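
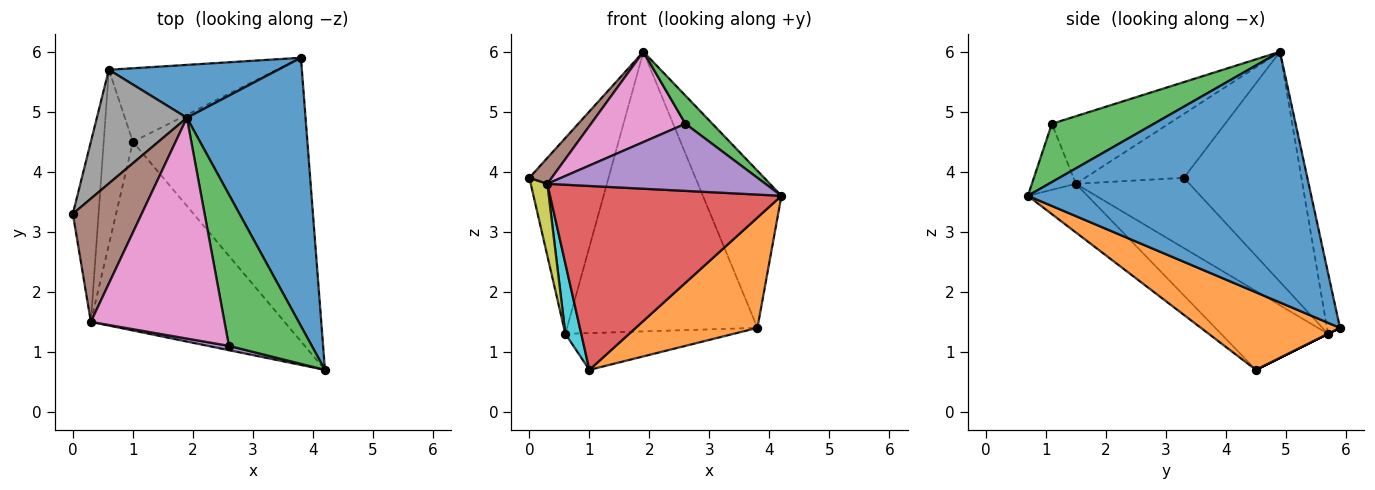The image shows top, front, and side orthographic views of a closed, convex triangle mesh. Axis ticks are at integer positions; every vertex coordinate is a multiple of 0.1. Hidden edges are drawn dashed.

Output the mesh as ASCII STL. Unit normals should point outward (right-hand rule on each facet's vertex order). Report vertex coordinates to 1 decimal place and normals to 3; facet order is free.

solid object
 facet normal 0.877 0.243 0.415
  outer loop
   vertex 1.9 4.9 6.0
   vertex 4.2 0.7 3.6
   vertex 3.8 5.9 1.4
  endloop
 endfacet
 facet normal 0.383 -0.335 -0.861
  outer loop
   vertex 1.0 4.5 0.7
   vertex 3.8 5.9 1.4
   vertex 4.2 0.7 3.6
  endloop
 endfacet
 facet normal 0.569 -0.151 0.809
  outer loop
   vertex 2.6 1.1 4.8
   vertex 4.2 0.7 3.6
   vertex 1.9 4.9 6.0
  endloop
 endfacet
 facet normal -0.177 -0.687 -0.705
  outer loop
   vertex 0.3 1.5 3.8
   vertex 1.0 4.5 0.7
   vertex 4.2 0.7 3.6
  endloop
 endfacet
 facet normal -0.197 -0.978 0.063
  outer loop
   vertex 0.3 1.5 3.8
   vertex 4.2 0.7 3.6
   vertex 2.6 1.1 4.8
  endloop
 endfacet
 facet normal -0.672 -0.152 0.724
  outer loop
   vertex 0.3 1.5 3.8
   vertex 1.9 4.9 6.0
   vertex 0.0 3.3 3.9
  endloop
 endfacet
 facet normal -0.424 -0.343 0.838
  outer loop
   vertex 0.3 1.5 3.8
   vertex 2.6 1.1 4.8
   vertex 1.9 4.9 6.0
  endloop
 endfacet
 facet normal -0.789 0.532 0.309
  outer loop
   vertex 0.6 5.7 1.3
   vertex 0.0 3.3 3.9
   vertex 1.9 4.9 6.0
  endloop
 endfacet
 facet normal -0.930 -0.136 -0.340
  outer loop
   vertex 0.6 5.7 1.3
   vertex 0.3 1.5 3.8
   vertex 0.0 3.3 3.9
  endloop
 endfacet
 facet normal -0.929 -0.138 -0.343
  outer loop
   vertex 0.6 5.7 1.3
   vertex 1.0 4.5 0.7
   vertex 0.3 1.5 3.8
  endloop
 endfacet
 facet normal -0.067 0.980 0.185
  outer loop
   vertex 0.6 5.7 1.3
   vertex 1.9 4.9 6.0
   vertex 3.8 5.9 1.4
  endloop
 endfacet
 facet normal 0.000 0.447 -0.894
  outer loop
   vertex 0.6 5.7 1.3
   vertex 3.8 5.9 1.4
   vertex 1.0 4.5 0.7
  endloop
 endfacet
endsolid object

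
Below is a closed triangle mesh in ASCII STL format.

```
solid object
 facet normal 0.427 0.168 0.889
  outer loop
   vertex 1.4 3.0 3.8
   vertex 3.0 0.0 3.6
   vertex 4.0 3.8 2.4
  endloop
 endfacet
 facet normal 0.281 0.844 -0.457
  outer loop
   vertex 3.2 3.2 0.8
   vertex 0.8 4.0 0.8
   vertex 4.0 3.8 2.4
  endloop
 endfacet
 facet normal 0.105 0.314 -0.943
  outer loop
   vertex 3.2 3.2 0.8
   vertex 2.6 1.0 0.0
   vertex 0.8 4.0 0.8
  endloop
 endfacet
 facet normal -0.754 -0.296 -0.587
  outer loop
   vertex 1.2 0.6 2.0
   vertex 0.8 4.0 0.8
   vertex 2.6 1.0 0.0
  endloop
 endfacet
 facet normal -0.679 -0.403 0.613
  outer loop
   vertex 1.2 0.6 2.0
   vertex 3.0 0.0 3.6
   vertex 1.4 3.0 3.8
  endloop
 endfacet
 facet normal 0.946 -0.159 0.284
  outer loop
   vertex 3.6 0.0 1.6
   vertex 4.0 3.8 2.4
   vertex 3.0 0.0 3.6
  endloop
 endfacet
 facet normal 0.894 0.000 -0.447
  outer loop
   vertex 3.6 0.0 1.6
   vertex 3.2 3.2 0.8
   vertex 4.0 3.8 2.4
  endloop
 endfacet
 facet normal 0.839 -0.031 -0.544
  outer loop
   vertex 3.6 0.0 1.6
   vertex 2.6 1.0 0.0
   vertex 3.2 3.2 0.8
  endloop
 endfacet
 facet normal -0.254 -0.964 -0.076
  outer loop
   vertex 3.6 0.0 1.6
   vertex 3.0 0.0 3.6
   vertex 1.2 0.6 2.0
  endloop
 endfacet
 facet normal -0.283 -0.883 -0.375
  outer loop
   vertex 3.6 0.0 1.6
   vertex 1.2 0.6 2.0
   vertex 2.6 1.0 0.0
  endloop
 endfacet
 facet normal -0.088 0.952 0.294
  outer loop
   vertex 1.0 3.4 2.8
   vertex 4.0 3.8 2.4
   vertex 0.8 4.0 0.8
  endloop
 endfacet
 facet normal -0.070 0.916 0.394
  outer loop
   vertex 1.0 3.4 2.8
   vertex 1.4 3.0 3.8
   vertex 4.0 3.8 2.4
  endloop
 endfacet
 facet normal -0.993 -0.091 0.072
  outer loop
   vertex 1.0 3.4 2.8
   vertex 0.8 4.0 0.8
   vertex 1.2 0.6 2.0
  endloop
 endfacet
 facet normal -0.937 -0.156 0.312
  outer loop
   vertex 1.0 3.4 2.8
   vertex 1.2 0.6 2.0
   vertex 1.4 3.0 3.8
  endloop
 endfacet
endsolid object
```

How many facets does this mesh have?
14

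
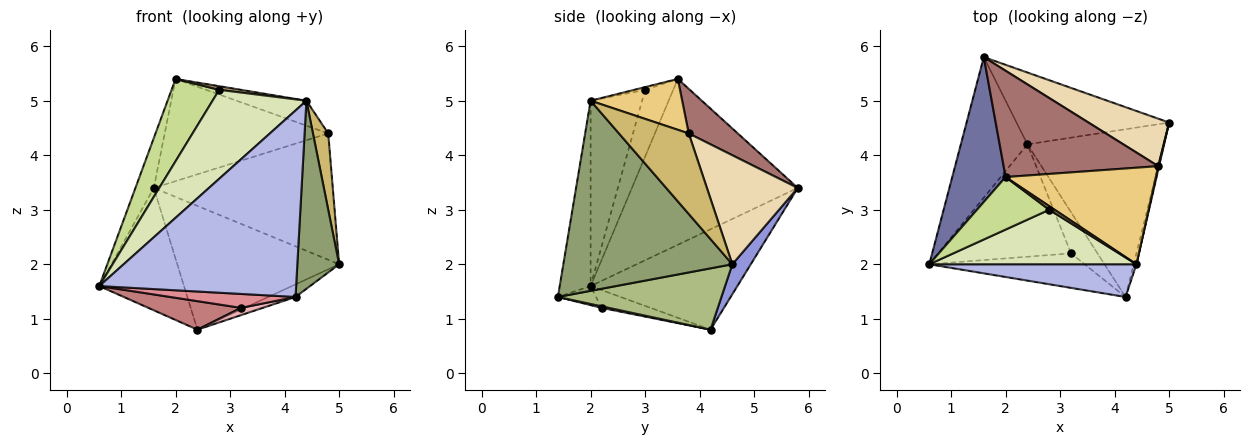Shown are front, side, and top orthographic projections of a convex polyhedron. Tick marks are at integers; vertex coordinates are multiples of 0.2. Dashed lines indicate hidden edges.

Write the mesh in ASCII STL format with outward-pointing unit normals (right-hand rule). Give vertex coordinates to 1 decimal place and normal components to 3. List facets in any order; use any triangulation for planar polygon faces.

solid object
 facet normal -0.947 0.105 0.305
  outer loop
   vertex 2.0 3.6 5.4
   vertex 1.6 5.8 3.4
   vertex 0.6 2.0 1.6
  endloop
 endfacet
 facet normal -0.751 0.434 -0.498
  outer loop
   vertex 2.4 4.2 0.8
   vertex 0.6 2.0 1.6
   vertex 1.6 5.8 3.4
  endloop
 endfacet
 facet normal 0.098 0.861 -0.499
  outer loop
   vertex 2.4 4.2 0.8
   vertex 1.6 5.8 3.4
   vertex 5.0 4.6 2.0
  endloop
 endfacet
 facet normal -0.153 -0.973 0.171
  outer loop
   vertex 4.2 1.4 1.4
   vertex 4.4 2.0 5.0
   vertex 0.6 2.0 1.6
  endloop
 endfacet
 facet normal 0.971 -0.240 -0.014
  outer loop
   vertex 4.2 1.4 1.4
   vertex 5.0 4.6 2.0
   vertex 4.4 2.0 5.0
  endloop
 endfacet
 facet normal 0.409 0.068 -0.910
  outer loop
   vertex 4.2 1.4 1.4
   vertex 2.4 4.2 0.8
   vertex 5.0 4.6 2.0
  endloop
 endfacet
 facet normal -0.445 -0.755 0.482
  outer loop
   vertex 2.8 3.0 5.2
   vertex 2.0 3.6 5.4
   vertex 0.6 2.0 1.6
  endloop
 endfacet
 facet normal -0.424 -0.772 0.473
  outer loop
   vertex 2.8 3.0 5.2
   vertex 0.6 2.0 1.6
   vertex 4.4 2.0 5.0
  endloop
 endfacet
 facet normal -0.333 -0.667 0.667
  outer loop
   vertex 2.8 3.0 5.2
   vertex 4.4 2.0 5.0
   vertex 2.0 3.6 5.4
  endloop
 endfacet
 facet normal 0.977 -0.214 0.010
  outer loop
   vertex 4.8 3.8 4.4
   vertex 4.4 2.0 5.0
   vertex 5.0 4.6 2.0
  endloop
 endfacet
 facet normal 0.312 0.237 0.920
  outer loop
   vertex 4.8 3.8 4.4
   vertex 2.0 3.6 5.4
   vertex 4.4 2.0 5.0
  endloop
 endfacet
 facet normal 0.429 0.846 0.318
  outer loop
   vertex 4.8 3.8 4.4
   vertex 5.0 4.6 2.0
   vertex 1.6 5.8 3.4
  endloop
 endfacet
 facet normal 0.204 0.679 0.706
  outer loop
   vertex 4.8 3.8 4.4
   vertex 1.6 5.8 3.4
   vertex 2.0 3.6 5.4
  endloop
 endfacet
 facet normal -0.129 -0.244 -0.961
  outer loop
   vertex 3.2 2.2 1.2
   vertex 0.6 2.0 1.6
   vertex 2.4 4.2 0.8
  endloop
 endfacet
 facet normal -0.113 -0.372 -0.921
  outer loop
   vertex 3.2 2.2 1.2
   vertex 4.2 1.4 1.4
   vertex 0.6 2.0 1.6
  endloop
 endfacet
 facet normal 0.058 -0.173 -0.983
  outer loop
   vertex 3.2 2.2 1.2
   vertex 2.4 4.2 0.8
   vertex 4.2 1.4 1.4
  endloop
 endfacet
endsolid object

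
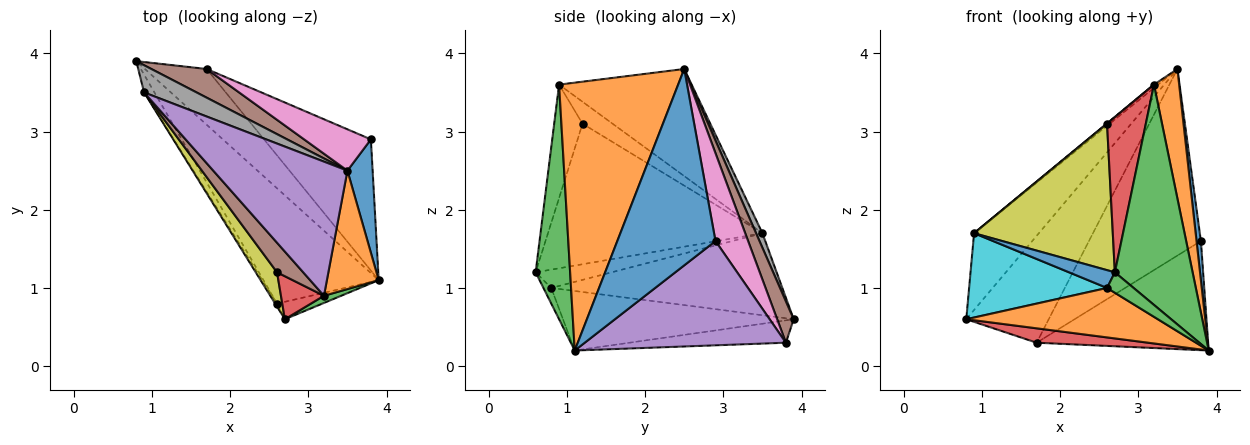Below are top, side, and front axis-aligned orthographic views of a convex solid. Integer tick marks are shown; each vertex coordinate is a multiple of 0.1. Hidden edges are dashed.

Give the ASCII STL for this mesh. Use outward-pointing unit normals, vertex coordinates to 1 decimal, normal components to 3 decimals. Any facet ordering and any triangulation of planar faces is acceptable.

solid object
 facet normal 0.991 -0.044 0.127
  outer loop
   vertex 3.8 2.9 1.6
   vertex 3.5 2.5 3.8
   vertex 3.9 1.1 0.2
  endloop
 endfacet
 facet normal -0.429 -0.356 -0.830
  outer loop
   vertex 2.6 0.8 1.0
   vertex 0.8 3.9 0.6
   vertex 3.9 1.1 0.2
  endloop
 endfacet
 facet normal -0.218 -0.742 -0.633
  outer loop
   vertex 2.6 0.8 1.0
   vertex 3.9 1.1 0.2
   vertex 2.7 0.6 1.2
  endloop
 endfacet
 facet normal -0.331 -0.236 -0.914
  outer loop
   vertex 1.7 3.8 0.3
   vertex 3.9 1.1 0.2
   vertex 0.8 3.9 0.6
  endloop
 endfacet
 facet normal 0.600 0.512 -0.615
  outer loop
   vertex 1.7 3.8 0.3
   vertex 3.8 2.9 1.6
   vertex 3.9 1.1 0.2
  endloop
 endfacet
 facet normal 0.190 0.948 0.254
  outer loop
   vertex 1.7 3.8 0.3
   vertex 0.8 3.9 0.6
   vertex 3.5 2.5 3.8
  endloop
 endfacet
 facet normal 0.274 0.939 0.208
  outer loop
   vertex 1.7 3.8 0.3
   vertex 3.5 2.5 3.8
   vertex 3.8 2.9 1.6
  endloop
 endfacet
 facet normal 0.092 0.938 0.333
  outer loop
   vertex 0.9 3.5 1.7
   vertex 3.5 2.5 3.8
   vertex 0.8 3.9 0.6
  endloop
 endfacet
 facet normal -0.833 -0.539 0.126
  outer loop
   vertex 0.9 3.5 1.7
   vertex 2.7 0.6 1.2
   vertex 2.6 1.2 3.1
  endloop
 endfacet
 facet normal -0.854 -0.510 -0.108
  outer loop
   vertex 0.9 3.5 1.7
   vertex 0.8 3.9 0.6
   vertex 2.6 0.8 1.0
  endloop
 endfacet
 facet normal -0.853 -0.514 -0.088
  outer loop
   vertex 0.9 3.5 1.7
   vertex 2.6 0.8 1.0
   vertex 2.7 0.6 1.2
  endloop
 endfacet
 facet normal 0.961 -0.203 0.186
  outer loop
   vertex 3.2 0.9 3.6
   vertex 3.9 1.1 0.2
   vertex 3.5 2.5 3.8
  endloop
 endfacet
 facet normal 0.405 -0.914 0.030
  outer loop
   vertex 3.2 0.9 3.6
   vertex 2.7 0.6 1.2
   vertex 3.9 1.1 0.2
  endloop
 endfacet
 facet normal -0.576 -0.788 0.218
  outer loop
   vertex 3.2 0.9 3.6
   vertex 2.6 1.2 3.1
   vertex 2.7 0.6 1.2
  endloop
 endfacet
 facet normal -0.624 0.019 0.781
  outer loop
   vertex 3.2 0.9 3.6
   vertex 3.5 2.5 3.8
   vertex 0.9 3.5 1.7
  endloop
 endfacet
 facet normal -0.643 -0.009 0.766
  outer loop
   vertex 3.2 0.9 3.6
   vertex 0.9 3.5 1.7
   vertex 2.6 1.2 3.1
  endloop
 endfacet
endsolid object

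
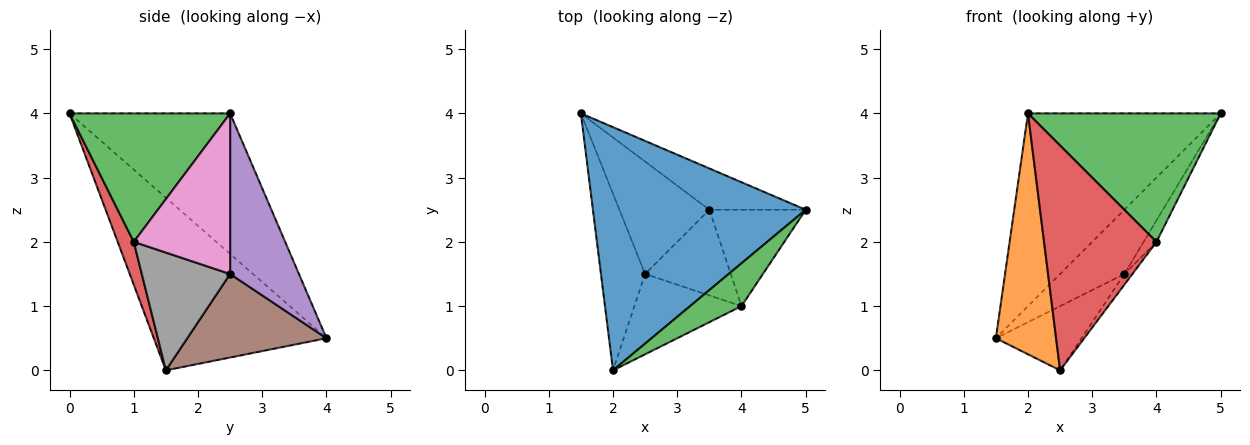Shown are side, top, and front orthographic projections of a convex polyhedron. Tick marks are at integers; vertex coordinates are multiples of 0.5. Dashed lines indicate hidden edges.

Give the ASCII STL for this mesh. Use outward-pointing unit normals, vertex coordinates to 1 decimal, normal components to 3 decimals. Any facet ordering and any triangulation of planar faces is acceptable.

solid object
 facet normal -0.460 0.552 0.696
  outer loop
   vertex 2.0 0.0 4.0
   vertex 5.0 2.5 4.0
   vertex 1.5 4.0 0.5
  endloop
 endfacet
 facet normal -0.918 -0.320 -0.235
  outer loop
   vertex 2.5 1.5 0.0
   vertex 2.0 0.0 4.0
   vertex 1.5 4.0 0.5
  endloop
 endfacet
 facet normal 0.620 -0.744 0.248
  outer loop
   vertex 4.0 1.0 2.0
   vertex 5.0 2.5 4.0
   vertex 2.0 0.0 4.0
  endloop
 endfacet
 facet normal 0.133 -0.933 -0.333
  outer loop
   vertex 4.0 1.0 2.0
   vertex 2.0 0.0 4.0
   vertex 2.5 1.5 0.0
  endloop
 endfacet
 facet normal 0.669 0.625 -0.402
  outer loop
   vertex 3.5 2.5 1.5
   vertex 1.5 4.0 0.5
   vertex 5.0 2.5 4.0
  endloop
 endfacet
 facet normal 0.628 0.386 -0.676
  outer loop
   vertex 3.5 2.5 1.5
   vertex 2.5 1.5 0.0
   vertex 1.5 4.0 0.5
  endloop
 endfacet
 facet normal 0.852 0.114 -0.511
  outer loop
   vertex 3.5 2.5 1.5
   vertex 5.0 2.5 4.0
   vertex 4.0 1.0 2.0
  endloop
 endfacet
 facet normal 0.807 0.073 -0.587
  outer loop
   vertex 3.5 2.5 1.5
   vertex 4.0 1.0 2.0
   vertex 2.5 1.5 0.0
  endloop
 endfacet
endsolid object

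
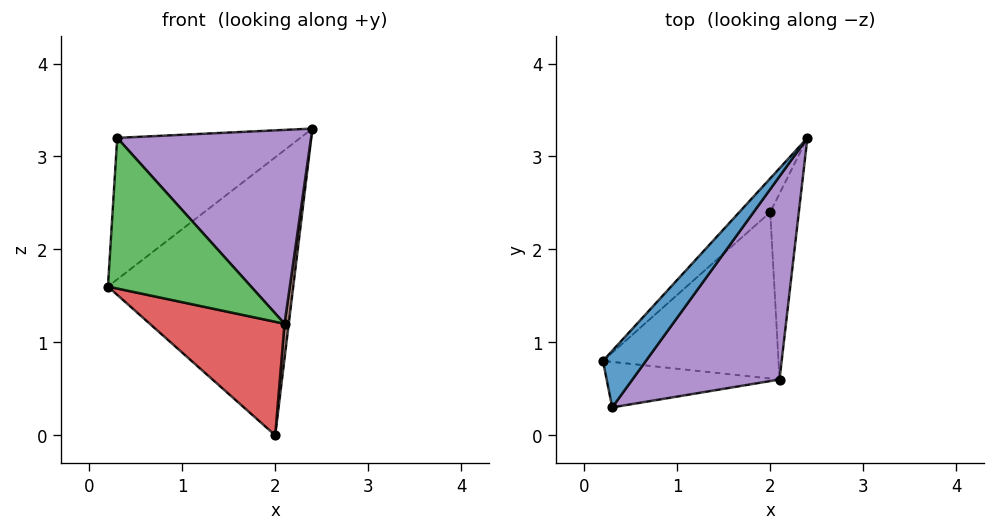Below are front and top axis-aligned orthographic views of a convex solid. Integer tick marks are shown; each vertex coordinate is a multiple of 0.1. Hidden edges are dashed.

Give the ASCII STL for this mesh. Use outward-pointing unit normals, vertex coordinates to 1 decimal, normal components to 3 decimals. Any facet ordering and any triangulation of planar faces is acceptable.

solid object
 facet normal -0.793 0.566 0.226
  outer loop
   vertex 0.3 0.3 3.2
   vertex 2.4 3.2 3.3
   vertex 0.2 0.8 1.6
  endloop
 endfacet
 facet normal -0.703 0.706 -0.086
  outer loop
   vertex 2.0 2.4 0.0
   vertex 0.2 0.8 1.6
   vertex 2.4 3.2 3.3
  endloop
 endfacet
 facet normal -0.160 -0.945 -0.285
  outer loop
   vertex 2.1 0.6 1.2
   vertex 0.3 0.3 3.2
   vertex 0.2 0.8 1.6
  endloop
 endfacet
 facet normal -0.227 -0.549 -0.804
  outer loop
   vertex 2.1 0.6 1.2
   vertex 0.2 0.8 1.6
   vertex 2.0 2.4 0.0
  endloop
 endfacet
 facet normal 0.677 -0.508 0.533
  outer loop
   vertex 2.1 0.6 1.2
   vertex 2.4 3.2 3.3
   vertex 0.3 0.3 3.2
  endloop
 endfacet
 facet normal 0.993 -0.022 -0.115
  outer loop
   vertex 2.1 0.6 1.2
   vertex 2.0 2.4 0.0
   vertex 2.4 3.2 3.3
  endloop
 endfacet
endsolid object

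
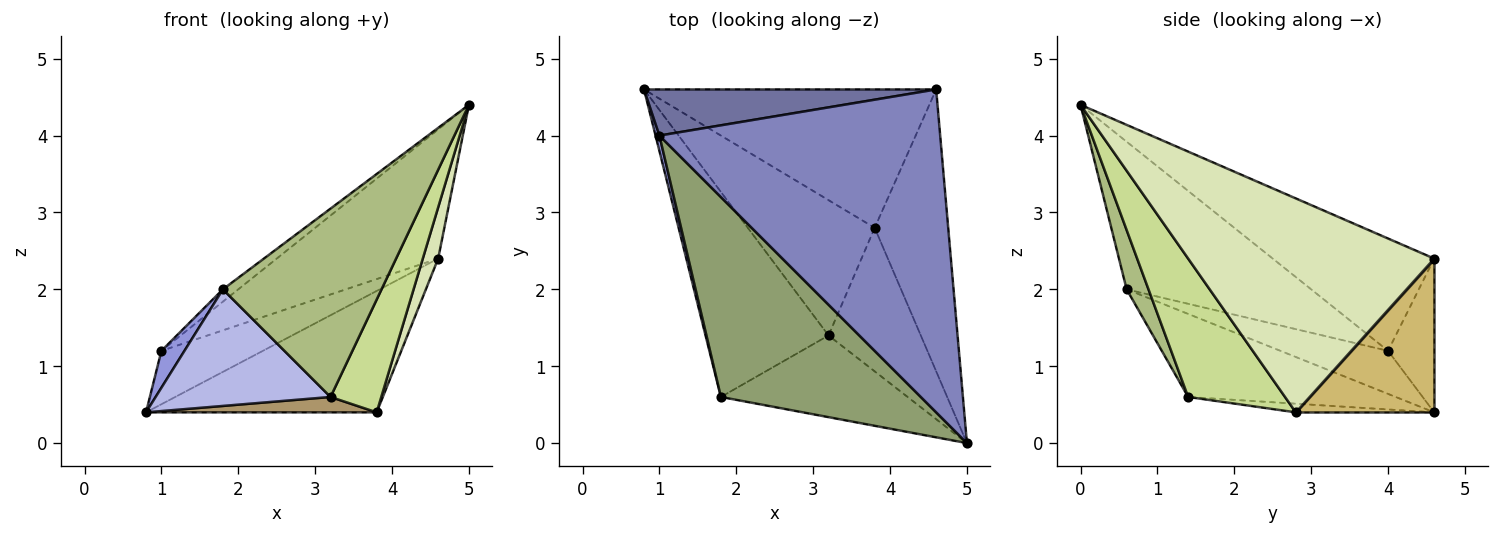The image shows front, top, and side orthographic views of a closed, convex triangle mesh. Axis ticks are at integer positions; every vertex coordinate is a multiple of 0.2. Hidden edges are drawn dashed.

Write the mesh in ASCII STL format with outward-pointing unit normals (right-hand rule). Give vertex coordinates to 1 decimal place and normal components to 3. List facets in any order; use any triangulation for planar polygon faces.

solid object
 facet normal -0.325 0.716 0.618
  outer loop
   vertex 4.6 4.6 2.4
   vertex 0.8 4.6 0.4
   vertex 1.0 4.0 1.2
  endloop
 endfacet
 facet normal -0.348 0.348 0.870
  outer loop
   vertex 4.6 4.6 2.4
   vertex 1.0 4.0 1.2
   vertex 5.0 0.0 4.4
  endloop
 endfacet
 facet normal -0.974 -0.209 0.087
  outer loop
   vertex 1.8 0.6 2.0
   vertex 1.0 4.0 1.2
   vertex 0.8 4.6 0.4
  endloop
 endfacet
 facet normal -0.506 -0.426 -0.750
  outer loop
   vertex 1.8 0.6 2.0
   vertex 0.8 4.6 0.4
   vertex 3.2 1.4 0.6
  endloop
 endfacet
 facet normal -0.593 0.049 0.803
  outer loop
   vertex 1.8 0.6 2.0
   vertex 5.0 0.0 4.4
   vertex 1.0 4.0 1.2
  endloop
 endfacet
 facet normal 0.125 -0.910 -0.395
  outer loop
   vertex 1.8 0.6 2.0
   vertex 3.2 1.4 0.6
   vertex 5.0 0.0 4.4
  endloop
 endfacet
 facet normal 0.763 -0.400 -0.509
  outer loop
   vertex 3.8 2.8 0.4
   vertex 5.0 0.0 4.4
   vertex 3.2 1.4 0.6
  endloop
 endfacet
 facet normal 0.944 -0.059 -0.325
  outer loop
   vertex 3.8 2.8 0.4
   vertex 4.6 4.6 2.4
   vertex 5.0 0.0 4.4
  endloop
 endfacet
 facet normal -0.068 -0.113 -0.991
  outer loop
   vertex 3.8 2.8 0.4
   vertex 3.2 1.4 0.6
   vertex 0.8 4.6 0.4
  endloop
 endfacet
 facet normal 0.368 0.613 -0.699
  outer loop
   vertex 3.8 2.8 0.4
   vertex 0.8 4.6 0.4
   vertex 4.6 4.6 2.4
  endloop
 endfacet
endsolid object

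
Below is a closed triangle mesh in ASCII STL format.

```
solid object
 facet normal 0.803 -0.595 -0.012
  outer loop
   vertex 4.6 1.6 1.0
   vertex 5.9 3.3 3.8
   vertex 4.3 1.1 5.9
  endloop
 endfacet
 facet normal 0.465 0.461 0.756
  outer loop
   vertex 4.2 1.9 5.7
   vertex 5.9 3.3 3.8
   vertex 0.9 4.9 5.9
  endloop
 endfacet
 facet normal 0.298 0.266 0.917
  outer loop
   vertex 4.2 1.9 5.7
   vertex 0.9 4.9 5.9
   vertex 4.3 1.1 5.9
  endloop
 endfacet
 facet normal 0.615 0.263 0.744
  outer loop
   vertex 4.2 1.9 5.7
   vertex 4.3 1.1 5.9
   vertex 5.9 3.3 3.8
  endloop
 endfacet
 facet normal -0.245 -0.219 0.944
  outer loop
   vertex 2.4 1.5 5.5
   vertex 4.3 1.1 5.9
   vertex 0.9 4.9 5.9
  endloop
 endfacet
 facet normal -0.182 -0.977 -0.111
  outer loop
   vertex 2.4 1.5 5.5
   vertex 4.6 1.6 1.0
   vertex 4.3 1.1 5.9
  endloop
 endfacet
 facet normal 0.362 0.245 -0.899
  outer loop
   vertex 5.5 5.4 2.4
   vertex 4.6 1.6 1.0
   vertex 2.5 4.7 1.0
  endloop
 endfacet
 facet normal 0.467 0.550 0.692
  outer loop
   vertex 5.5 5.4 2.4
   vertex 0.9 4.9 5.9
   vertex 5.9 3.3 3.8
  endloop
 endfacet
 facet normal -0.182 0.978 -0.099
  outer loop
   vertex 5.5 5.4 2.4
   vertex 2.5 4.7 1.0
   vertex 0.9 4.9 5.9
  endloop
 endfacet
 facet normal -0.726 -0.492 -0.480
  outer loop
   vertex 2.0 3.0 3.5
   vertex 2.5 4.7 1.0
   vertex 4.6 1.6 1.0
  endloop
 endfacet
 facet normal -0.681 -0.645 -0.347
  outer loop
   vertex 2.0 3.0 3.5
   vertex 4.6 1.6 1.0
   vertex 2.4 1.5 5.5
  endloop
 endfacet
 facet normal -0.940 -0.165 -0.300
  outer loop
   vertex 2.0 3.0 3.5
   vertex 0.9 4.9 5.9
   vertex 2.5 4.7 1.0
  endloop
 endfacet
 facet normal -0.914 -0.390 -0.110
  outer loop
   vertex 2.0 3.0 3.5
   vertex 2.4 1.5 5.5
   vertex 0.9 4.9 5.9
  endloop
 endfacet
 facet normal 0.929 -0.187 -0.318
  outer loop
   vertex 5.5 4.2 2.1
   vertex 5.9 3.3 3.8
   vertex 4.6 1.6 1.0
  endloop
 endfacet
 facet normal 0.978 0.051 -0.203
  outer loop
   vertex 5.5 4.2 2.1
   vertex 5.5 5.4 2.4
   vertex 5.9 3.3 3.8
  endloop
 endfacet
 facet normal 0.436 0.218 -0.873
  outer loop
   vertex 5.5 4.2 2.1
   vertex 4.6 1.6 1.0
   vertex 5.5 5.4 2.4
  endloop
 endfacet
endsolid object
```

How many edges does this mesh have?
24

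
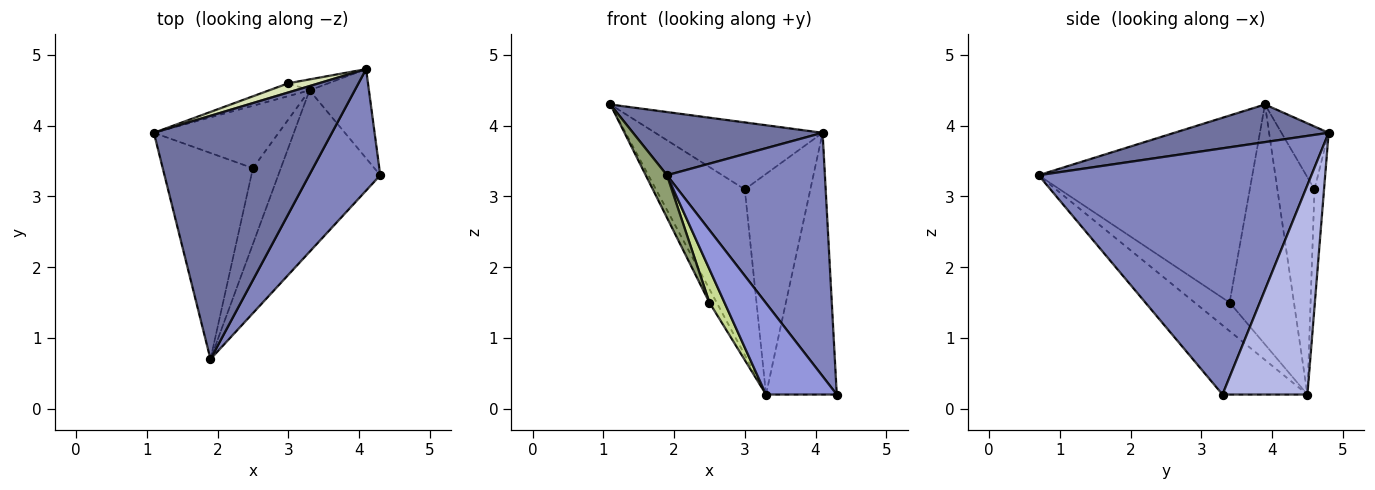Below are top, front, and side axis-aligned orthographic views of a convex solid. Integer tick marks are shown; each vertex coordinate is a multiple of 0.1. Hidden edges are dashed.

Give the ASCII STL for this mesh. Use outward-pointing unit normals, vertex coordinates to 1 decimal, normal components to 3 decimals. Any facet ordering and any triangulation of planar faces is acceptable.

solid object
 facet normal 0.200 -0.246 0.948
  outer loop
   vertex 4.1 4.8 3.9
   vertex 1.1 3.9 4.3
   vertex 1.9 0.7 3.3
  endloop
 endfacet
 facet normal 0.840 -0.486 0.242
  outer loop
   vertex 4.1 4.8 3.9
   vertex 1.9 0.7 3.3
   vertex 4.3 3.3 0.2
  endloop
 endfacet
 facet normal -0.509 -0.424 -0.749
  outer loop
   vertex 3.3 4.5 0.2
   vertex 4.3 3.3 0.2
   vertex 1.9 0.7 3.3
  endloop
 endfacet
 facet normal 0.751 0.625 -0.213
  outer loop
   vertex 3.3 4.5 0.2
   vertex 4.1 4.8 3.9
   vertex 4.3 3.3 0.2
  endloop
 endfacet
 facet normal -0.897 -0.089 -0.433
  outer loop
   vertex 2.5 3.4 1.5
   vertex 1.9 0.7 3.3
   vertex 1.1 3.9 4.3
  endloop
 endfacet
 facet normal -0.883 0.099 -0.459
  outer loop
   vertex 2.5 3.4 1.5
   vertex 1.1 3.9 4.3
   vertex 3.3 4.5 0.2
  endloop
 endfacet
 facet normal -0.682 -0.294 -0.669
  outer loop
   vertex 2.5 3.4 1.5
   vertex 3.3 4.5 0.2
   vertex 1.9 0.7 3.3
  endloop
 endfacet
 facet normal -0.269 0.954 0.131
  outer loop
   vertex 3.0 4.6 3.1
   vertex 1.1 3.9 4.3
   vertex 4.1 4.8 3.9
  endloop
 endfacet
 facet normal -0.384 0.920 -0.071
  outer loop
   vertex 3.0 4.6 3.1
   vertex 3.3 4.5 0.2
   vertex 1.1 3.9 4.3
  endloop
 endfacet
 facet normal -0.144 0.988 -0.049
  outer loop
   vertex 3.0 4.6 3.1
   vertex 4.1 4.8 3.9
   vertex 3.3 4.5 0.2
  endloop
 endfacet
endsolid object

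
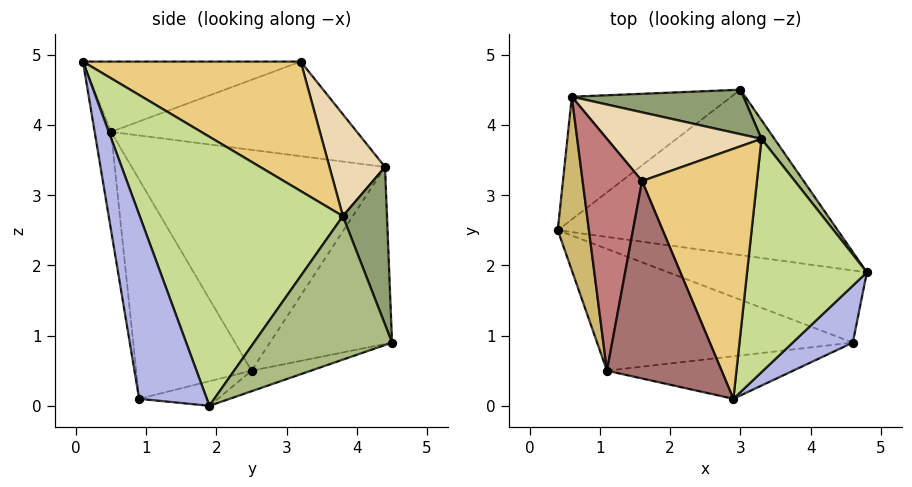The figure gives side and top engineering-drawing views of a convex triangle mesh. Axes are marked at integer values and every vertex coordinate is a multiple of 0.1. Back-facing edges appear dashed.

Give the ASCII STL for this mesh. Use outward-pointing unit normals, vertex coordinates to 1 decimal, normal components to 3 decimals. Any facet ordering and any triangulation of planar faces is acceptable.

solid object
 facet normal -0.070 0.283 -0.957
  outer loop
   vertex 3.0 4.5 0.9
   vertex 4.8 1.9 0.0
   vertex 0.4 2.5 0.5
  endloop
 endfacet
 facet normal -0.500 0.740 -0.450
  outer loop
   vertex 0.6 4.4 3.4
   vertex 3.0 4.5 0.9
   vertex 0.4 2.5 0.5
  endloop
 endfacet
 facet normal -0.123 -0.074 -0.990
  outer loop
   vertex 4.6 0.9 0.1
   vertex 0.4 2.5 0.5
   vertex 4.8 1.9 0.0
  endloop
 endfacet
 facet normal 0.939 -0.157 0.306
  outer loop
   vertex 4.6 0.9 0.1
   vertex 4.8 1.9 0.0
   vertex 2.9 0.1 4.9
  endloop
 endfacet
 facet normal 0.282 0.909 0.307
  outer loop
   vertex 3.3 3.8 2.7
   vertex 3.0 4.5 0.9
   vertex 0.6 4.4 3.4
  endloop
 endfacet
 facet normal 0.832 0.550 0.075
  outer loop
   vertex 3.3 3.8 2.7
   vertex 4.8 1.9 0.0
   vertex 3.0 4.5 0.9
  endloop
 endfacet
 facet normal 0.904 0.142 0.403
  outer loop
   vertex 3.3 3.8 2.7
   vertex 2.9 0.1 4.9
   vertex 4.8 1.9 0.0
  endloop
 endfacet
 facet normal -0.358 -0.835 -0.418
  outer loop
   vertex 1.1 0.5 3.9
   vertex 0.4 2.5 0.5
   vertex 4.6 0.9 0.1
  endloop
 endfacet
 facet normal -0.106 -0.974 -0.200
  outer loop
   vertex 1.1 0.5 3.9
   vertex 4.6 0.9 0.1
   vertex 2.9 0.1 4.9
  endloop
 endfacet
 facet normal -0.984 -0.108 0.139
  outer loop
   vertex 1.1 0.5 3.9
   vertex 0.6 4.4 3.4
   vertex 0.4 2.5 0.5
  endloop
 endfacet
 facet normal 0.714 0.299 0.633
  outer loop
   vertex 1.6 3.2 4.9
   vertex 2.9 0.1 4.9
   vertex 3.3 3.8 2.7
  endloop
 endfacet
 facet normal 0.305 0.832 0.463
  outer loop
   vertex 1.6 3.2 4.9
   vertex 3.3 3.8 2.7
   vertex 0.6 4.4 3.4
  endloop
 endfacet
 facet normal -0.510 -0.214 0.833
  outer loop
   vertex 1.6 3.2 4.9
   vertex 1.1 0.5 3.9
   vertex 2.9 0.1 4.9
  endloop
 endfacet
 facet normal -0.846 -0.040 0.532
  outer loop
   vertex 1.6 3.2 4.9
   vertex 0.6 4.4 3.4
   vertex 1.1 0.5 3.9
  endloop
 endfacet
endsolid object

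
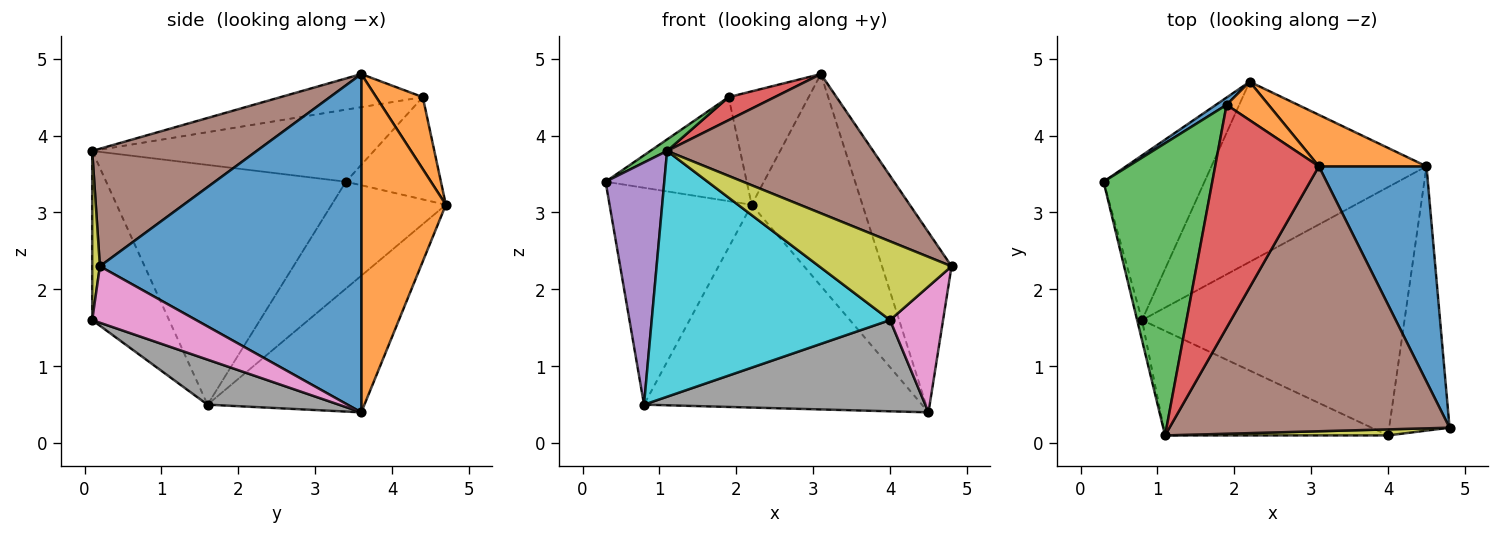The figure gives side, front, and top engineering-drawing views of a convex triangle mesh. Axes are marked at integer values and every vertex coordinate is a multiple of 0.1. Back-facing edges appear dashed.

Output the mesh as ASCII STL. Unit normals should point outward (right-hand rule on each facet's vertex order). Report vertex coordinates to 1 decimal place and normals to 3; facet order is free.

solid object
 facet normal 0.924 0.246 0.294
  outer loop
   vertex 3.1 3.6 4.8
   vertex 4.8 0.2 2.3
   vertex 4.5 3.6 0.4
  endloop
 endfacet
 facet normal 0.596 0.780 0.190
  outer loop
   vertex 2.2 4.7 3.1
   vertex 3.1 3.6 4.8
   vertex 4.5 3.6 0.4
  endloop
 endfacet
 facet normal -0.539 0.671 -0.509
  outer loop
   vertex 2.2 4.7 3.1
   vertex 0.8 1.6 0.5
   vertex 0.3 3.4 3.4
  endloop
 endfacet
 facet normal -0.389 0.689 -0.612
  outer loop
   vertex 2.2 4.7 3.1
   vertex 4.5 3.6 0.4
   vertex 0.8 1.6 0.5
  endloop
 endfacet
 facet normal -0.971 -0.238 -0.020
  outer loop
   vertex 1.1 0.1 3.8
   vertex 0.3 3.4 3.4
   vertex 0.8 1.6 0.5
  endloop
 endfacet
 facet normal 0.348 -0.436 0.830
  outer loop
   vertex 1.1 0.1 3.8
   vertex 4.8 0.2 2.3
   vertex 3.1 3.6 4.8
  endloop
 endfacet
 facet normal 0.645 -0.329 -0.690
  outer loop
   vertex 4.0 0.1 1.6
   vertex 4.5 3.6 0.4
   vertex 4.8 0.2 2.3
  endloop
 endfacet
 facet normal 0.159 -0.340 -0.927
  outer loop
   vertex 4.0 0.1 1.6
   vertex 0.8 1.6 0.5
   vertex 4.5 3.6 0.4
  endloop
 endfacet
 facet normal 0.058 -0.995 0.076
  outer loop
   vertex 4.0 0.1 1.6
   vertex 4.8 0.2 2.3
   vertex 1.1 0.1 3.8
  endloop
 endfacet
 facet normal -0.285 -0.882 -0.375
  outer loop
   vertex 4.0 0.1 1.6
   vertex 1.1 0.1 3.8
   vertex 0.8 1.6 0.5
  endloop
 endfacet
 facet normal -0.557 0.828 0.058
  outer loop
   vertex 1.9 4.4 4.5
   vertex 2.2 4.7 3.1
   vertex 0.3 3.4 3.4
  endloop
 endfacet
 facet normal 0.483 0.829 0.281
  outer loop
   vertex 1.9 4.4 4.5
   vertex 3.1 3.6 4.8
   vertex 2.2 4.7 3.1
  endloop
 endfacet
 facet normal -0.552 -0.033 0.833
  outer loop
   vertex 1.9 4.4 4.5
   vertex 0.3 3.4 3.4
   vertex 1.1 0.1 3.8
  endloop
 endfacet
 facet normal -0.302 -0.098 0.948
  outer loop
   vertex 1.9 4.4 4.5
   vertex 1.1 0.1 3.8
   vertex 3.1 3.6 4.8
  endloop
 endfacet
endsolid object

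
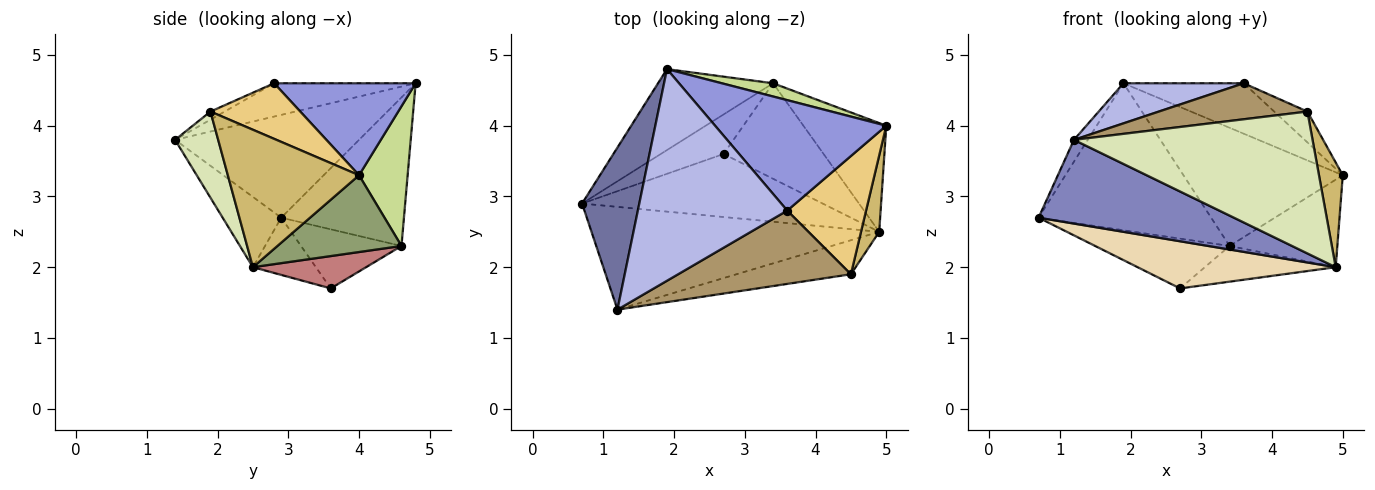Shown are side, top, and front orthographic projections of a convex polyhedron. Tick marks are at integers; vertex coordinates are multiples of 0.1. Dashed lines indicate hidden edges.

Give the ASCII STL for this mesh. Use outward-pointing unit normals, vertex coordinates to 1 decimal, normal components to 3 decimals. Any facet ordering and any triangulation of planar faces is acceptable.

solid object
 facet normal -0.872 0.065 0.485
  outer loop
   vertex 1.9 4.8 4.6
   vertex 0.7 2.9 2.7
   vertex 1.2 1.4 3.8
  endloop
 endfacet
 facet normal -0.186 -0.621 -0.762
  outer loop
   vertex 4.9 2.5 2.0
   vertex 1.2 1.4 3.8
   vertex 0.7 2.9 2.7
  endloop
 endfacet
 facet normal 0.439 0.373 0.817
  outer loop
   vertex 3.6 2.8 4.6
   vertex 5.0 4.0 3.3
   vertex 1.9 4.8 4.6
  endloop
 endfacet
 facet normal -0.214 -0.182 0.960
  outer loop
   vertex 3.6 2.8 4.6
   vertex 1.9 4.8 4.6
   vertex 1.2 1.4 3.8
  endloop
 endfacet
 facet normal 0.585 0.508 -0.632
  outer loop
   vertex 3.4 4.6 2.3
   vertex 5.0 4.0 3.3
   vertex 4.9 2.5 2.0
  endloop
 endfacet
 facet normal -0.529 0.743 -0.409
  outer loop
   vertex 3.4 4.6 2.3
   vertex 0.7 2.9 2.7
   vertex 1.9 4.8 4.6
  endloop
 endfacet
 facet normal 0.290 0.951 0.106
  outer loop
   vertex 3.4 4.6 2.3
   vertex 1.9 4.8 4.6
   vertex 5.0 4.0 3.3
  endloop
 endfacet
 facet normal 0.173 -0.958 -0.230
  outer loop
   vertex 4.5 1.9 4.2
   vertex 1.2 1.4 3.8
   vertex 4.9 2.5 2.0
  endloop
 endfacet
 facet normal -0.042 -0.441 0.897
  outer loop
   vertex 4.5 1.9 4.2
   vertex 3.6 2.8 4.6
   vertex 1.2 1.4 3.8
  endloop
 endfacet
 facet normal 0.976 -0.177 0.129
  outer loop
   vertex 4.5 1.9 4.2
   vertex 4.9 2.5 2.0
   vertex 5.0 4.0 3.3
  endloop
 endfacet
 facet normal 0.564 0.208 0.799
  outer loop
   vertex 4.5 1.9 4.2
   vertex 5.0 4.0 3.3
   vertex 3.6 2.8 4.6
  endloop
 endfacet
 facet normal -0.187 -0.589 -0.786
  outer loop
   vertex 2.7 3.6 1.7
   vertex 4.9 2.5 2.0
   vertex 0.7 2.9 2.7
  endloop
 endfacet
 facet normal -0.505 0.676 -0.537
  outer loop
   vertex 2.7 3.6 1.7
   vertex 0.7 2.9 2.7
   vertex 3.4 4.6 2.3
  endloop
 endfacet
 facet normal 0.290 0.335 -0.897
  outer loop
   vertex 2.7 3.6 1.7
   vertex 3.4 4.6 2.3
   vertex 4.9 2.5 2.0
  endloop
 endfacet
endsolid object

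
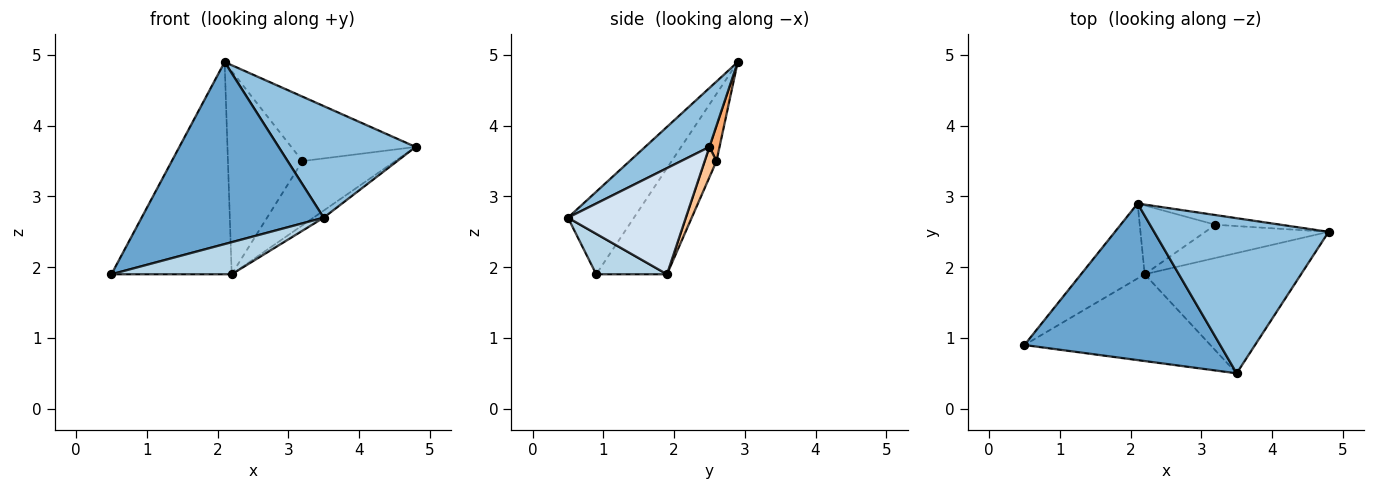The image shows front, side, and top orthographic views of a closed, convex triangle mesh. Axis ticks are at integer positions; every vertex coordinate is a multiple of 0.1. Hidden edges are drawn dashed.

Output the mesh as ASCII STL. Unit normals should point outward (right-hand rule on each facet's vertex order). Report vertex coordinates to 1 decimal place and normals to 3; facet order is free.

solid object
 facet normal -0.265 -0.731 0.629
  outer loop
   vertex 2.1 2.9 4.9
   vertex 0.5 0.9 1.9
   vertex 3.5 0.5 2.7
  endloop
 endfacet
 facet normal 0.264 -0.563 0.783
  outer loop
   vertex 2.1 2.9 4.9
   vertex 3.5 0.5 2.7
   vertex 4.8 2.5 3.7
  endloop
 endfacet
 facet normal 0.200 -0.340 -0.919
  outer loop
   vertex 2.2 1.9 1.9
   vertex 3.5 0.5 2.7
   vertex 0.5 0.9 1.9
  endloop
 endfacet
 facet normal 0.561 0.049 -0.826
  outer loop
   vertex 2.2 1.9 1.9
   vertex 4.8 2.5 3.7
   vertex 3.5 0.5 2.7
  endloop
 endfacet
 facet normal -0.485 0.825 -0.291
  outer loop
   vertex 2.2 1.9 1.9
   vertex 0.5 0.9 1.9
   vertex 2.1 2.9 4.9
  endloop
 endfacet
 facet normal 0.080 0.986 -0.148
  outer loop
   vertex 3.2 2.6 3.5
   vertex 2.1 2.9 4.9
   vertex 4.8 2.5 3.7
  endloop
 endfacet
 facet normal 0.112 0.883 -0.456
  outer loop
   vertex 3.2 2.6 3.5
   vertex 4.8 2.5 3.7
   vertex 2.2 1.9 1.9
  endloop
 endfacet
 facet normal -0.148 0.937 -0.317
  outer loop
   vertex 3.2 2.6 3.5
   vertex 2.2 1.9 1.9
   vertex 2.1 2.9 4.9
  endloop
 endfacet
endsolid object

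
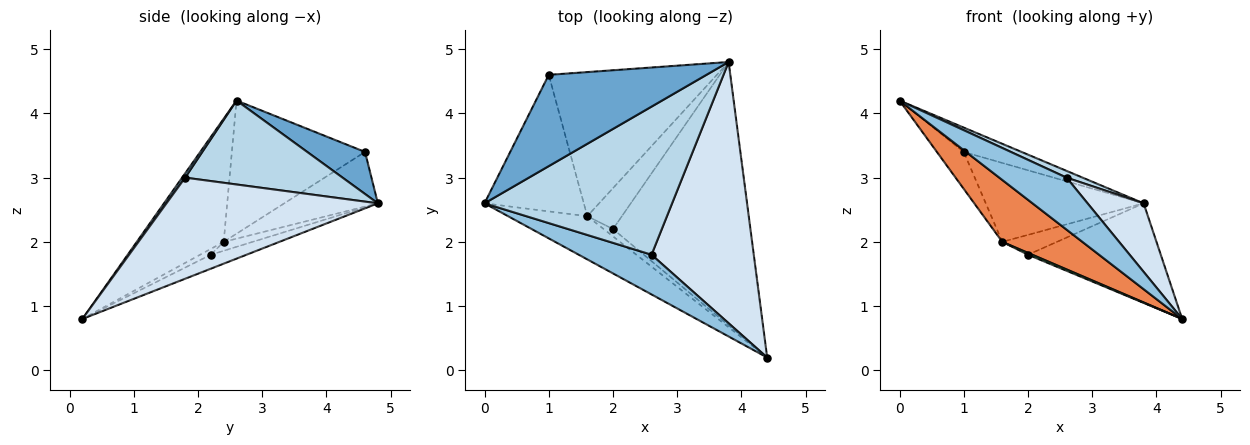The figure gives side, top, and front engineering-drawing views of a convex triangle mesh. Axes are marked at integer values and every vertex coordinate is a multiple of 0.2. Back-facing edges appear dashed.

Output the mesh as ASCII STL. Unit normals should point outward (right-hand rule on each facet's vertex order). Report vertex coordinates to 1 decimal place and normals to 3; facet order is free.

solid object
 facet normal 0.250 0.250 0.936
  outer loop
   vertex 1.0 4.6 3.4
   vertex 0.0 2.6 4.2
   vertex 3.8 4.8 2.6
  endloop
 endfacet
 facet normal 0.036 -0.794 0.607
  outer loop
   vertex 2.6 1.8 3.0
   vertex 0.0 2.6 4.2
   vertex 4.4 0.2 0.8
  endloop
 endfacet
 facet normal 0.408 -0.042 0.912
  outer loop
   vertex 2.6 1.8 3.0
   vertex 3.8 4.8 2.6
   vertex 0.0 2.6 4.2
  endloop
 endfacet
 facet normal 0.691 -0.183 0.699
  outer loop
   vertex 2.6 1.8 3.0
   vertex 4.4 0.2 0.8
   vertex 3.8 4.8 2.6
  endloop
 endfacet
 facet normal -0.665 -0.613 -0.428
  outer loop
   vertex 1.6 2.4 2.0
   vertex 4.4 0.2 0.8
   vertex 0.0 2.6 4.2
  endloop
 endfacet
 facet normal -0.791 0.160 -0.590
  outer loop
   vertex 1.6 2.4 2.0
   vertex 0.0 2.6 4.2
   vertex 1.0 4.6 3.4
  endloop
 endfacet
 facet normal -0.274 0.462 -0.843
  outer loop
   vertex 1.6 2.4 2.0
   vertex 1.0 4.6 3.4
   vertex 3.8 4.8 2.6
  endloop
 endfacet
 facet normal -0.095 0.352 -0.931
  outer loop
   vertex 2.0 2.2 1.8
   vertex 3.8 4.8 2.6
   vertex 4.4 0.2 0.8
  endloop
 endfacet
 facet normal -0.518 -0.207 -0.830
  outer loop
   vertex 2.0 2.2 1.8
   vertex 4.4 0.2 0.8
   vertex 1.6 2.4 2.0
  endloop
 endfacet
 facet normal -0.225 0.426 -0.876
  outer loop
   vertex 2.0 2.2 1.8
   vertex 1.6 2.4 2.0
   vertex 3.8 4.8 2.6
  endloop
 endfacet
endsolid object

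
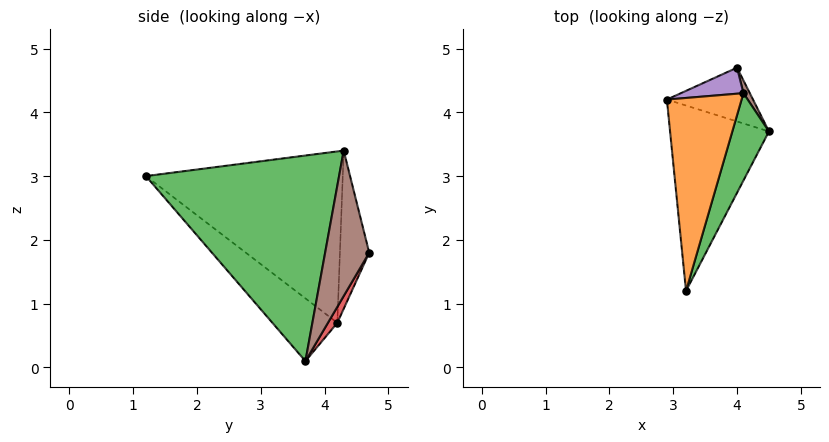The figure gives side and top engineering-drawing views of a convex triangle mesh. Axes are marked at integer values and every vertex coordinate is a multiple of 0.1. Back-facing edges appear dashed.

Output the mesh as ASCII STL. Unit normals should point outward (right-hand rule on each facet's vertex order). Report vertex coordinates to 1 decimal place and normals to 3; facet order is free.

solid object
 facet normal -0.439 -0.574 -0.691
  outer loop
   vertex 3.2 1.2 3.0
   vertex 2.9 4.2 0.7
   vertex 4.5 3.7 0.1
  endloop
 endfacet
 facet normal -0.896 0.210 0.391
  outer loop
   vertex 4.1 4.3 3.4
   vertex 2.9 4.2 0.7
   vertex 3.2 1.2 3.0
  endloop
 endfacet
 facet normal 0.941 -0.295 0.168
  outer loop
   vertex 4.1 4.3 3.4
   vertex 3.2 1.2 3.0
   vertex 4.5 3.7 0.1
  endloop
 endfacet
 facet normal 0.090 0.870 -0.485
  outer loop
   vertex 4.0 4.7 1.8
   vertex 4.5 3.7 0.1
   vertex 2.9 4.2 0.7
  endloop
 endfacet
 facet normal -0.585 0.778 0.231
  outer loop
   vertex 4.0 4.7 1.8
   vertex 2.9 4.2 0.7
   vertex 4.1 4.3 3.4
  endloop
 endfacet
 facet normal 0.919 0.391 0.040
  outer loop
   vertex 4.0 4.7 1.8
   vertex 4.1 4.3 3.4
   vertex 4.5 3.7 0.1
  endloop
 endfacet
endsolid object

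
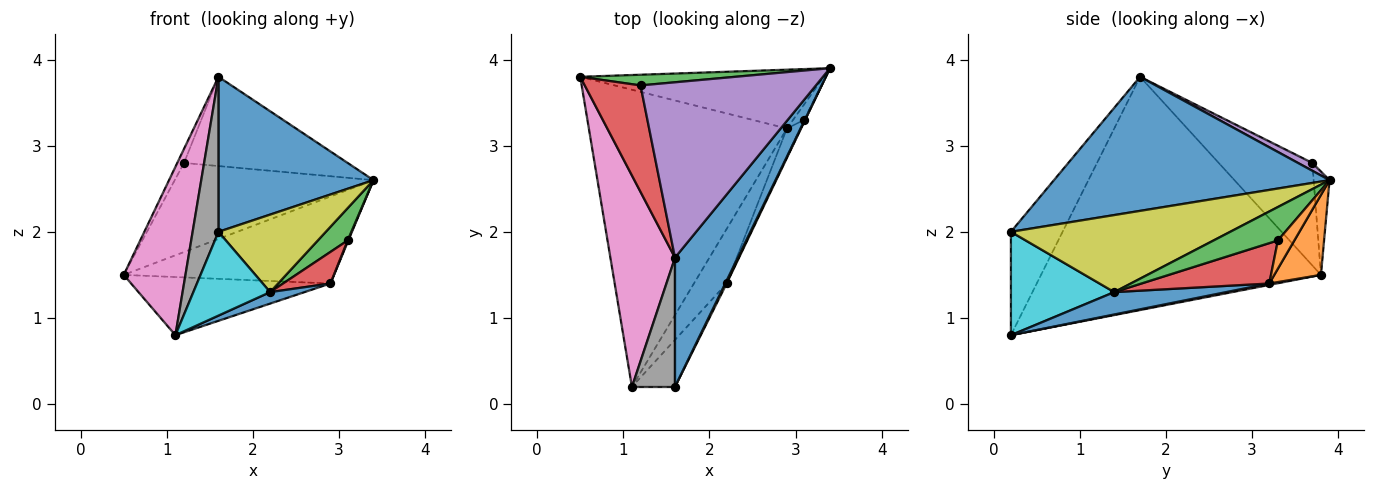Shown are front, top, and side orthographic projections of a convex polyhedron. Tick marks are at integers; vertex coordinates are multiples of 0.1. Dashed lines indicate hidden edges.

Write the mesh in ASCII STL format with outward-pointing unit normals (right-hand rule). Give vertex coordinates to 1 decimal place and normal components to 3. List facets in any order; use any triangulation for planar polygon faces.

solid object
 facet normal 0.807 -0.454 0.378
  outer loop
   vertex 1.6 1.7 3.8
   vertex 1.6 0.2 2.0
   vertex 3.4 3.9 2.6
  endloop
 endfacet
 facet normal 0.181 0.815 -0.551
  outer loop
   vertex 2.9 3.2 1.4
   vertex 0.5 3.8 1.5
   vertex 3.4 3.9 2.6
  endloop
 endfacet
 facet normal -0.079 0.990 0.119
  outer loop
   vertex 1.2 3.7 2.8
   vertex 3.4 3.9 2.6
   vertex 0.5 3.8 1.5
  endloop
 endfacet
 facet normal -0.877 0.063 0.477
  outer loop
   vertex 1.2 3.7 2.8
   vertex 0.5 3.8 1.5
   vertex 1.6 1.7 3.8
  endloop
 endfacet
 facet normal 0.040 0.453 0.891
  outer loop
   vertex 1.2 3.7 2.8
   vertex 1.6 1.7 3.8
   vertex 3.4 3.9 2.6
  endloop
 endfacet
 facet normal 0.007 0.192 -0.981
  outer loop
   vertex 1.1 0.2 0.8
   vertex 0.5 3.8 1.5
   vertex 2.9 3.2 1.4
  endloop
 endfacet
 facet normal -0.943 -0.208 0.261
  outer loop
   vertex 1.1 0.2 0.8
   vertex 1.6 1.7 3.8
   vertex 0.5 3.8 1.5
  endloop
 endfacet
 facet normal -0.838 -0.419 0.349
  outer loop
   vertex 1.1 0.2 0.8
   vertex 1.6 0.2 2.0
   vertex 1.6 1.7 3.8
  endloop
 endfacet
 facet normal 0.898 -0.440 0.016
  outer loop
   vertex 2.2 1.4 1.3
   vertex 3.4 3.9 2.6
   vertex 1.6 0.2 2.0
  endloop
 endfacet
 facet normal 0.761 -0.566 -0.317
  outer loop
   vertex 2.2 1.4 1.3
   vertex 1.6 0.2 2.0
   vertex 1.1 0.2 0.8
  endloop
 endfacet
 facet normal 0.556 -0.171 -0.813
  outer loop
   vertex 2.2 1.4 1.3
   vertex 1.1 0.2 0.8
   vertex 2.9 3.2 1.4
  endloop
 endfacet
 facet normal 0.930 -0.040 -0.364
  outer loop
   vertex 3.1 3.3 1.9
   vertex 2.9 3.2 1.4
   vertex 3.4 3.9 2.6
  endloop
 endfacet
 facet normal 0.907 -0.421 -0.028
  outer loop
   vertex 3.1 3.3 1.9
   vertex 3.4 3.9 2.6
   vertex 2.2 1.4 1.3
  endloop
 endfacet
 facet normal 0.897 -0.332 -0.292
  outer loop
   vertex 3.1 3.3 1.9
   vertex 2.2 1.4 1.3
   vertex 2.9 3.2 1.4
  endloop
 endfacet
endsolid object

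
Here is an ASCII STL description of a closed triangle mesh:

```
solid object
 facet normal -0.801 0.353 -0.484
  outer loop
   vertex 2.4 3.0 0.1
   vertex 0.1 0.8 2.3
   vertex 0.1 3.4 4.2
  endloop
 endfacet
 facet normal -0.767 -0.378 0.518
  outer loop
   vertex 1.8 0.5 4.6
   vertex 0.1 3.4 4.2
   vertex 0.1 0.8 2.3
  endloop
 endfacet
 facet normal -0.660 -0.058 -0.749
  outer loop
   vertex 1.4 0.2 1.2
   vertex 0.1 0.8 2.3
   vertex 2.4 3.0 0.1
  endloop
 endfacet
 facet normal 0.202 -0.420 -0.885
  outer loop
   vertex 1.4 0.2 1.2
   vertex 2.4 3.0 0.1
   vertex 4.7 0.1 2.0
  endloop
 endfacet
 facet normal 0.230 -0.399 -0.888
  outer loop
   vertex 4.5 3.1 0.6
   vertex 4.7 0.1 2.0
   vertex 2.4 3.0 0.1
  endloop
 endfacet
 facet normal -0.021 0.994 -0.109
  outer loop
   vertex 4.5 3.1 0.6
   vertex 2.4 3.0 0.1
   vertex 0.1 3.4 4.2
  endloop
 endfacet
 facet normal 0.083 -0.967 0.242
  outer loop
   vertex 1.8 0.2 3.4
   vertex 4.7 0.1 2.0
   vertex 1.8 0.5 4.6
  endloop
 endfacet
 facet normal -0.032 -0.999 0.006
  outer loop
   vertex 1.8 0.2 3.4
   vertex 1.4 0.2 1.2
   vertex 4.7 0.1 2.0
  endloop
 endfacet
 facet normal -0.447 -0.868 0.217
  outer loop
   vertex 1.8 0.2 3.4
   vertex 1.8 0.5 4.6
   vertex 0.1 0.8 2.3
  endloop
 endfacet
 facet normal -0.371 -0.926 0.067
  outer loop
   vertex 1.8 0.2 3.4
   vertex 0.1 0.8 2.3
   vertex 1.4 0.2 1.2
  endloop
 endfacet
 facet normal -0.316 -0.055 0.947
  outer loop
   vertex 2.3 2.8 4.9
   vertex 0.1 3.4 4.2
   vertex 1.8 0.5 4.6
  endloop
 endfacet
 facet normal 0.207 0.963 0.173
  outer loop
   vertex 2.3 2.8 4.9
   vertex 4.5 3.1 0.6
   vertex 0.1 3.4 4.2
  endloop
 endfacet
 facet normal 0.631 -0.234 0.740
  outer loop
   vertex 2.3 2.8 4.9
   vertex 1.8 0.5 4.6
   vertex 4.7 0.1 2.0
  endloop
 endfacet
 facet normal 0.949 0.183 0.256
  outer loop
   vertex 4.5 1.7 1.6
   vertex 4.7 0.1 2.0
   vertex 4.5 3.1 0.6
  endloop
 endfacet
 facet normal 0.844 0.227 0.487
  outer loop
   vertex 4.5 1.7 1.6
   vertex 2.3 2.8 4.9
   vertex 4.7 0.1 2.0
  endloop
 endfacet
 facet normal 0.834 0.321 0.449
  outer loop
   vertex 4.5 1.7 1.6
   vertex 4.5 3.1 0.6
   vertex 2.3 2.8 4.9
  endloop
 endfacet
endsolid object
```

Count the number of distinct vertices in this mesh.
10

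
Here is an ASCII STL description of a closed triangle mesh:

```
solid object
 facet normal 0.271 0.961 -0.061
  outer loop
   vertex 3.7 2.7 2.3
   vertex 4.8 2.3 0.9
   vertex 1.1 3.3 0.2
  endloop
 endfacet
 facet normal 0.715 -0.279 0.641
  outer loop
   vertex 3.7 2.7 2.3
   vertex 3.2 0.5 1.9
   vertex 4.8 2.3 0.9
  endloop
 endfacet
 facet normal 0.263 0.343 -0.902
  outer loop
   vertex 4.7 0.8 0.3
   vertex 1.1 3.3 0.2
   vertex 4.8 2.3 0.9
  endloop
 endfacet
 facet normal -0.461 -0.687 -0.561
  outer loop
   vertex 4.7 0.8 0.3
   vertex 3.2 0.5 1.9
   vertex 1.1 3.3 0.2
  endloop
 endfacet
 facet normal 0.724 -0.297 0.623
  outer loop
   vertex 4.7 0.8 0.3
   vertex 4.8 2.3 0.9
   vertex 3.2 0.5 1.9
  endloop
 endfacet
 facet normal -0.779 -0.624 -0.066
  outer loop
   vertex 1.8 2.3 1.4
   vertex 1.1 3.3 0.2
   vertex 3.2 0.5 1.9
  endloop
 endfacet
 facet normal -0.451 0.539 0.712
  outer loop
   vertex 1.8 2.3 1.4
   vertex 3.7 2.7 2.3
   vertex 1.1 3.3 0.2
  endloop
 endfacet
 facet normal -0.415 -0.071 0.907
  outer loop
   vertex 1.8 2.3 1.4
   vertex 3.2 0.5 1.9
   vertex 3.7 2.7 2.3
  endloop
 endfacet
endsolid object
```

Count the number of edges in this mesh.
12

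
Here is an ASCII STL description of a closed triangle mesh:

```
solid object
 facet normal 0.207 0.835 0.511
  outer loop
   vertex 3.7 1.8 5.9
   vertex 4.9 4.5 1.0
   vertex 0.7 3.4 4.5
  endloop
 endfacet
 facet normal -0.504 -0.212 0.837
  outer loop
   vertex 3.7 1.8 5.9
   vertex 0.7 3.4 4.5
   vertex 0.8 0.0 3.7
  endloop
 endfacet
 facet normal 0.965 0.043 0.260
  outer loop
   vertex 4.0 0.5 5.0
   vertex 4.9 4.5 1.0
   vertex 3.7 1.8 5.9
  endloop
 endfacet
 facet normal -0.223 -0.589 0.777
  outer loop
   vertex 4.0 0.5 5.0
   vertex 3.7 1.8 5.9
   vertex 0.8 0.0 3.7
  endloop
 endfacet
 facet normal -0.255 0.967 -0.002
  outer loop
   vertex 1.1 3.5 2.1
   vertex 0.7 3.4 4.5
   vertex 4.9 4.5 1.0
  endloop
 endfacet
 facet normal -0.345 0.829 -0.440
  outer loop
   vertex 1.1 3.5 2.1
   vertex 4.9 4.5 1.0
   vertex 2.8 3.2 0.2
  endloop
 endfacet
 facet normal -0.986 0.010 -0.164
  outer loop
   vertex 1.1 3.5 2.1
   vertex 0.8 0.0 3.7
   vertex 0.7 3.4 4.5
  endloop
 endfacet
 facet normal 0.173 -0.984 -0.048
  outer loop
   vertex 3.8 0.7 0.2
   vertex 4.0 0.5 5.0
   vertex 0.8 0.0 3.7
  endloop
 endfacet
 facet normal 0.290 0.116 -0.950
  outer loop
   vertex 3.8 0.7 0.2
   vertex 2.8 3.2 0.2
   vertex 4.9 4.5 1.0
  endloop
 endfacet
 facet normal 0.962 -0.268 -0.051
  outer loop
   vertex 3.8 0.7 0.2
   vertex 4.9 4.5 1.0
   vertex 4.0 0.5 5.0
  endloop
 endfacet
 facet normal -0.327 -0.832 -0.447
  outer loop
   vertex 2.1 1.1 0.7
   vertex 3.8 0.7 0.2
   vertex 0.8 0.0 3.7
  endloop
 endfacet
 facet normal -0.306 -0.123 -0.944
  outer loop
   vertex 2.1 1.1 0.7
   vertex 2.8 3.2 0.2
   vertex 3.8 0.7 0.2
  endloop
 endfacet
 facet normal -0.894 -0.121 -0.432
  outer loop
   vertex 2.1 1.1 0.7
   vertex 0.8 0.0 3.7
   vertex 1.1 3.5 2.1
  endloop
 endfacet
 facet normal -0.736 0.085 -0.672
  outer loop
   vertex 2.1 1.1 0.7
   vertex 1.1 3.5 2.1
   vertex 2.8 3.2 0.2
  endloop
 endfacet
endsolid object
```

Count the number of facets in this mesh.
14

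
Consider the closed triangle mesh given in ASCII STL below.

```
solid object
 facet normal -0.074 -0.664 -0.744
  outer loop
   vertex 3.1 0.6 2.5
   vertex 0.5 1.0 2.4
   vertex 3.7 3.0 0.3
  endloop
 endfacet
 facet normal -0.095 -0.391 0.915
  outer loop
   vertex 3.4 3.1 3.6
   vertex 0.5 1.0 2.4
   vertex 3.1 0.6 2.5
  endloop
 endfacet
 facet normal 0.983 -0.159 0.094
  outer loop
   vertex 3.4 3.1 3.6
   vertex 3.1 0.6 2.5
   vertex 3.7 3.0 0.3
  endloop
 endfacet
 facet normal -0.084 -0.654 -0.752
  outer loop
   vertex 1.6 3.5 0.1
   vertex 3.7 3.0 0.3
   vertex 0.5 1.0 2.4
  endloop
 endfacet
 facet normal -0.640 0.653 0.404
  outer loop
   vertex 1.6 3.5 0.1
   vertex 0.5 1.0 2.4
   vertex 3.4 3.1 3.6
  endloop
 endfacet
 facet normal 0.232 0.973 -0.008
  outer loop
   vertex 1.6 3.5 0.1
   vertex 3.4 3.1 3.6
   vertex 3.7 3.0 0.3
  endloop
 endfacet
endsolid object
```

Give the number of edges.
9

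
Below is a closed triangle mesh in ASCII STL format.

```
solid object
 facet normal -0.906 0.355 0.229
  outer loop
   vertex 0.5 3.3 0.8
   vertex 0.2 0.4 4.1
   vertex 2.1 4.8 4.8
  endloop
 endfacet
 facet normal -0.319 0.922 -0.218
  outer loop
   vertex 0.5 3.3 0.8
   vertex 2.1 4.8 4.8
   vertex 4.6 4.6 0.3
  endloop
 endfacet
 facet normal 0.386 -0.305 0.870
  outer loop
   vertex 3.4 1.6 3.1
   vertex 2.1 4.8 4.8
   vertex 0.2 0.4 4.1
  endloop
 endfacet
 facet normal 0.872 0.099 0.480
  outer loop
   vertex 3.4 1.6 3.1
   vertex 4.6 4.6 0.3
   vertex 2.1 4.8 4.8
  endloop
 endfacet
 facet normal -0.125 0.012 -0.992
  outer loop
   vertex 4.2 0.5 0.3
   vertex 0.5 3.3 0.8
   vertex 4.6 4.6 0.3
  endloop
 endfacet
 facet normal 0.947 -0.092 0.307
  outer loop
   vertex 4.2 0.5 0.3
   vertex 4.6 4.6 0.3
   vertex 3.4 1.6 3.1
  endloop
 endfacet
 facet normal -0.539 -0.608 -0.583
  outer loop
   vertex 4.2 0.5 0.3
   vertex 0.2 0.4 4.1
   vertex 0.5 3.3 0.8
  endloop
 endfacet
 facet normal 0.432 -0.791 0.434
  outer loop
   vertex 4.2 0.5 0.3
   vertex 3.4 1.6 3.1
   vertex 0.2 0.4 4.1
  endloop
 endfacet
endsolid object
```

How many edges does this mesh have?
12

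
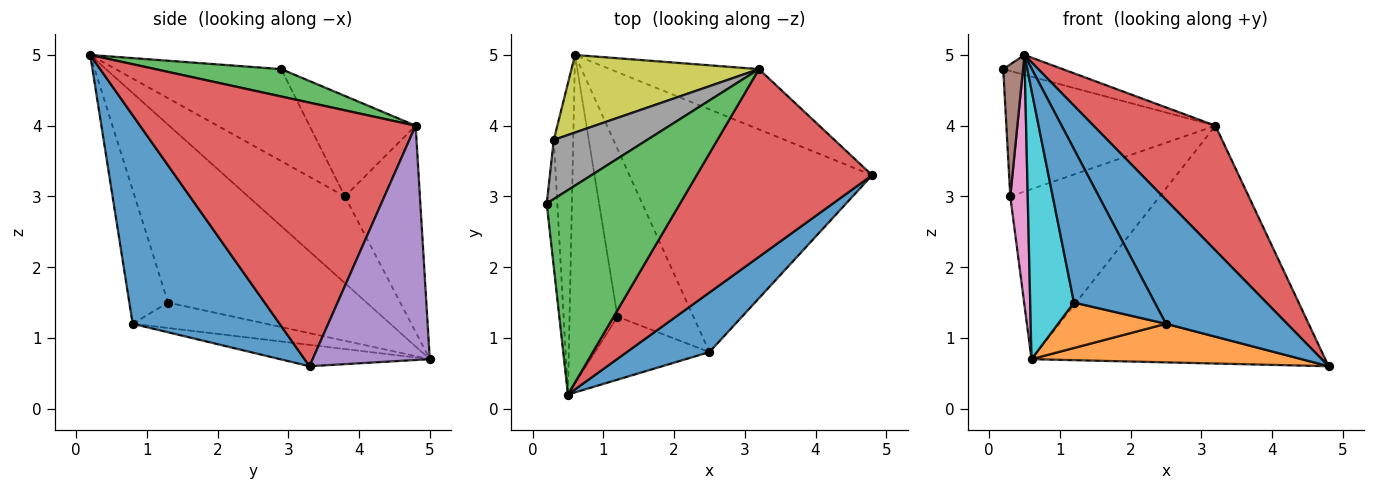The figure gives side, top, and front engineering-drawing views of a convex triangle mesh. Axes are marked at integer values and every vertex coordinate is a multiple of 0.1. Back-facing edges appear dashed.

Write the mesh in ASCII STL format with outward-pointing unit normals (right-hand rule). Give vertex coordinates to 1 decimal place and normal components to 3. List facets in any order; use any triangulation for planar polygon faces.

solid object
 facet normal 0.738 -0.609 0.292
  outer loop
   vertex 2.5 0.8 1.2
   vertex 4.8 3.3 0.6
   vertex 0.5 0.2 5.0
  endloop
 endfacet
 facet normal -0.087 -0.156 -0.984
  outer loop
   vertex 2.5 0.8 1.2
   vertex 0.6 5.0 0.7
   vertex 4.8 3.3 0.6
  endloop
 endfacet
 facet normal 0.200 0.094 0.975
  outer loop
   vertex 3.2 4.8 4.0
   vertex 0.2 2.9 4.8
   vertex 0.5 0.2 5.0
  endloop
 endfacet
 facet normal 0.781 -0.345 0.520
  outer loop
   vertex 3.2 4.8 4.0
   vertex 0.5 0.2 5.0
   vertex 4.8 3.3 0.6
  endloop
 endfacet
 facet normal 0.361 0.904 -0.229
  outer loop
   vertex 3.2 4.8 4.0
   vertex 4.8 3.3 0.6
   vertex 0.6 5.0 0.7
  endloop
 endfacet
 facet normal -0.986 -0.118 -0.114
  outer loop
   vertex 0.3 3.8 3.0
   vertex 0.5 0.2 5.0
   vertex 0.2 2.9 4.8
  endloop
 endfacet
 facet normal -0.961 -0.173 -0.216
  outer loop
   vertex 0.3 3.8 3.0
   vertex 0.6 5.0 0.7
   vertex 0.5 0.2 5.0
  endloop
 endfacet
 facet normal -0.417 0.822 0.388
  outer loop
   vertex 0.3 3.8 3.0
   vertex 0.2 2.9 4.8
   vertex 3.2 4.8 4.0
  endloop
 endfacet
 facet normal -0.416 0.828 0.378
  outer loop
   vertex 0.3 3.8 3.0
   vertex 3.2 4.8 4.0
   vertex 0.6 5.0 0.7
  endloop
 endfacet
 facet normal -0.944 -0.208 -0.254
  outer loop
   vertex 1.2 1.3 1.5
   vertex 0.5 0.2 5.0
   vertex 0.6 5.0 0.7
  endloop
 endfacet
 facet normal -0.405 -0.846 -0.347
  outer loop
   vertex 1.2 1.3 1.5
   vertex 2.5 0.8 1.2
   vertex 0.5 0.2 5.0
  endloop
 endfacet
 facet normal -0.308 -0.248 -0.919
  outer loop
   vertex 1.2 1.3 1.5
   vertex 0.6 5.0 0.7
   vertex 2.5 0.8 1.2
  endloop
 endfacet
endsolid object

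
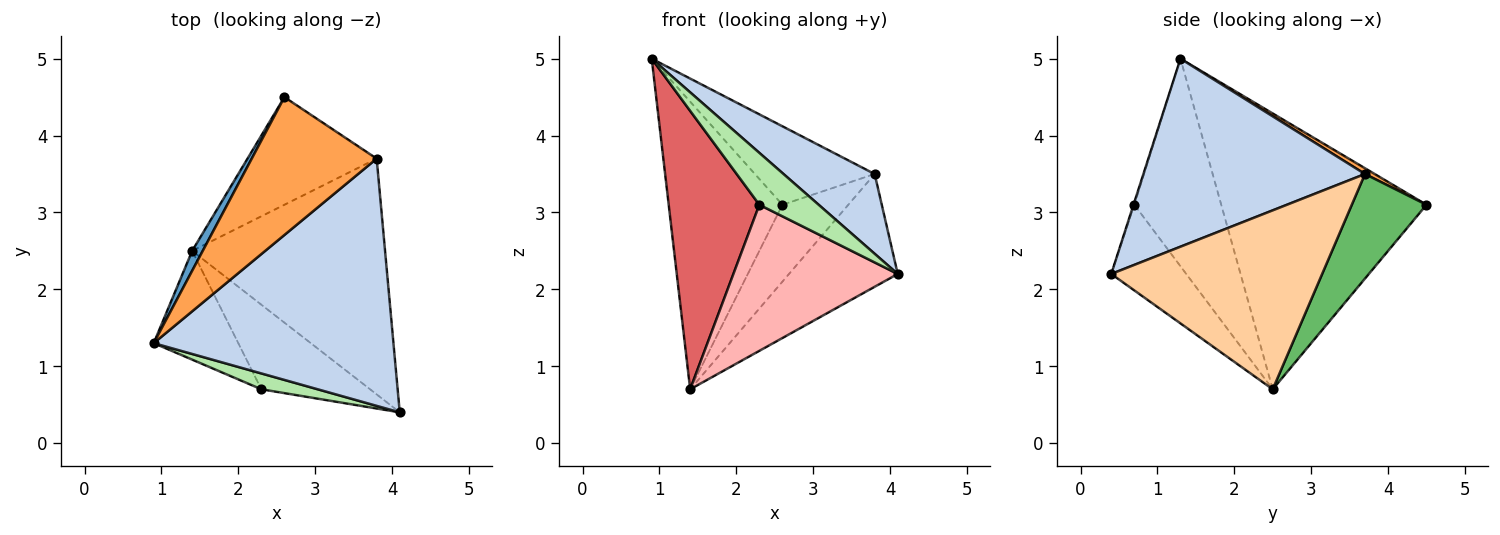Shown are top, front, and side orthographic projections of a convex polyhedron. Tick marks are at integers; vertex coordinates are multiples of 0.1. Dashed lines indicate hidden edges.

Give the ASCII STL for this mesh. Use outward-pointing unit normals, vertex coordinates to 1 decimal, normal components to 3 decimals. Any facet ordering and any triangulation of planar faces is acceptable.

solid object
 facet normal -0.874 0.484 0.034
  outer loop
   vertex 1.4 2.5 0.7
   vertex 0.9 1.3 5.0
   vertex 2.6 4.5 3.1
  endloop
 endfacet
 facet normal 0.598 -0.246 0.763
  outer loop
   vertex 3.8 3.7 3.5
   vertex 0.9 1.3 5.0
   vertex 4.1 0.4 2.2
  endloop
 endfacet
 facet normal 0.040 0.494 0.868
  outer loop
   vertex 3.8 3.7 3.5
   vertex 2.6 4.5 3.1
   vertex 0.9 1.3 5.0
  endloop
 endfacet
 facet normal 0.642 0.331 -0.692
  outer loop
   vertex 3.8 3.7 3.5
   vertex 4.1 0.4 2.2
   vertex 1.4 2.5 0.7
  endloop
 endfacet
 facet normal 0.550 0.485 -0.680
  outer loop
   vertex 3.8 3.7 3.5
   vertex 1.4 2.5 0.7
   vertex 2.6 4.5 3.1
  endloop
 endfacet
 facet normal -0.013 -0.956 0.292
  outer loop
   vertex 2.3 0.7 3.1
   vertex 4.1 0.4 2.2
   vertex 0.9 1.3 5.0
  endloop
 endfacet
 facet normal -0.666 -0.695 -0.271
  outer loop
   vertex 2.3 0.7 3.1
   vertex 0.9 1.3 5.0
   vertex 1.4 2.5 0.7
  endloop
 endfacet
 facet normal -0.367 -0.805 -0.466
  outer loop
   vertex 2.3 0.7 3.1
   vertex 1.4 2.5 0.7
   vertex 4.1 0.4 2.2
  endloop
 endfacet
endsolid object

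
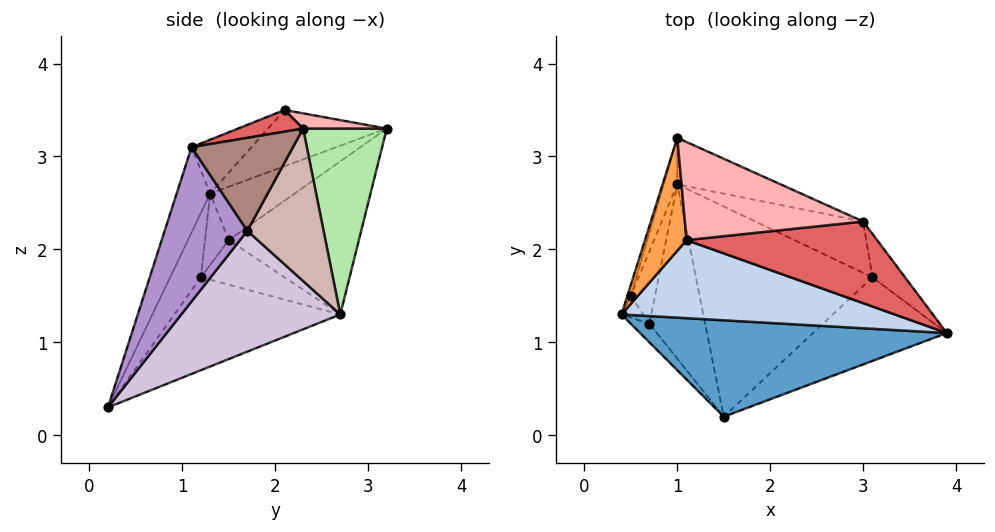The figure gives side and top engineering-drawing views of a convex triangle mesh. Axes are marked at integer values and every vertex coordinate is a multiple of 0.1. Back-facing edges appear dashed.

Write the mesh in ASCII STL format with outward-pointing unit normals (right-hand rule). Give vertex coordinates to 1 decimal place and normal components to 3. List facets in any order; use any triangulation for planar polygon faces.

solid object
 facet normal -0.108 -0.916 0.387
  outer loop
   vertex 1.5 0.2 0.3
   vertex 3.9 1.1 3.1
   vertex 0.4 1.3 2.6
  endloop
 endfacet
 facet normal -0.141 -0.683 0.717
  outer loop
   vertex 1.1 2.1 3.5
   vertex 0.4 1.3 2.6
   vertex 3.9 1.1 3.1
  endloop
 endfacet
 facet normal -0.804 0.035 0.594
  outer loop
   vertex 1.1 2.1 3.5
   vertex 1.0 3.2 3.3
   vertex 0.4 1.3 2.6
  endloop
 endfacet
 facet normal -0.945 0.321 -0.061
  outer loop
   vertex 0.5 1.5 2.1
   vertex 0.4 1.3 2.6
   vertex 1.0 3.2 3.3
  endloop
 endfacet
 facet normal -0.938 0.335 -0.084
  outer loop
   vertex 0.5 1.5 2.1
   vertex 1.0 3.2 3.3
   vertex 1.0 2.7 1.3
  endloop
 endfacet
 facet normal 0.400 0.889 -0.222
  outer loop
   vertex 3.0 2.3 3.3
   vertex 1.0 2.7 1.3
   vertex 1.0 3.2 3.3
  endloop
 endfacet
 facet normal 0.113 -0.081 0.990
  outer loop
   vertex 3.0 2.3 3.3
   vertex 1.1 2.1 3.5
   vertex 3.9 1.1 3.1
  endloop
 endfacet
 facet normal 0.084 0.186 0.979
  outer loop
   vertex 3.0 2.3 3.3
   vertex 1.0 3.2 3.3
   vertex 1.1 2.1 3.5
  endloop
 endfacet
 facet normal 0.755 0.024 -0.655
  outer loop
   vertex 3.1 1.7 2.2
   vertex 3.9 1.1 3.1
   vertex 1.5 0.2 0.3
  endloop
 endfacet
 facet normal 0.516 0.405 -0.755
  outer loop
   vertex 3.1 1.7 2.2
   vertex 1.5 0.2 0.3
   vertex 1.0 2.7 1.3
  endloop
 endfacet
 facet normal 0.750 0.607 -0.263
  outer loop
   vertex 3.1 1.7 2.2
   vertex 3.0 2.3 3.3
   vertex 3.9 1.1 3.1
  endloop
 endfacet
 facet normal 0.524 0.767 -0.371
  outer loop
   vertex 3.1 1.7 2.2
   vertex 1.0 2.7 1.3
   vertex 3.0 2.3 3.3
  endloop
 endfacet
 facet normal -0.857 0.034 -0.514
  outer loop
   vertex 0.7 1.2 1.7
   vertex 1.0 2.7 1.3
   vertex 1.5 0.2 0.3
  endloop
 endfacet
 facet normal -0.878 0.049 -0.476
  outer loop
   vertex 0.7 1.2 1.7
   vertex 0.5 1.5 2.1
   vertex 1.0 2.7 1.3
  endloop
 endfacet
 facet normal -0.898 -0.355 -0.260
  outer loop
   vertex 0.7 1.2 1.7
   vertex 1.5 0.2 0.3
   vertex 0.4 1.3 2.6
  endloop
 endfacet
 facet normal -0.928 -0.242 -0.282
  outer loop
   vertex 0.7 1.2 1.7
   vertex 0.4 1.3 2.6
   vertex 0.5 1.5 2.1
  endloop
 endfacet
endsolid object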